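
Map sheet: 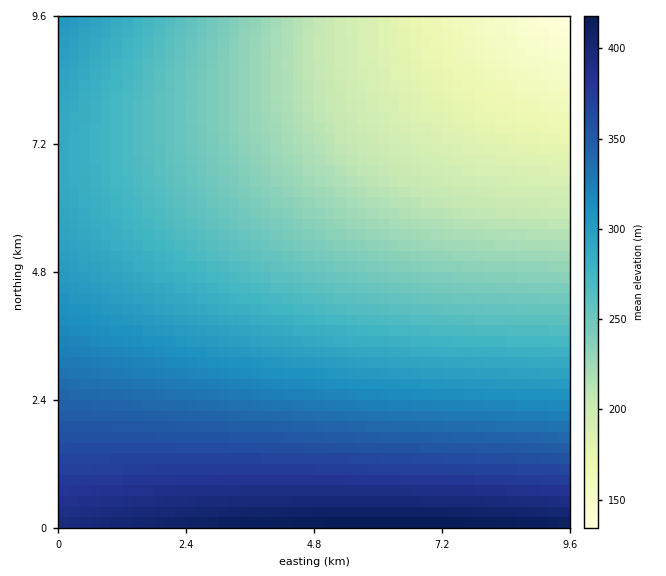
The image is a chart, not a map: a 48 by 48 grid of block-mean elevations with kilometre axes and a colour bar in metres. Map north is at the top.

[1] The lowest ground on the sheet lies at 130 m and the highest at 420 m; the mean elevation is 280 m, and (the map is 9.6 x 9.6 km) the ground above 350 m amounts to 16.7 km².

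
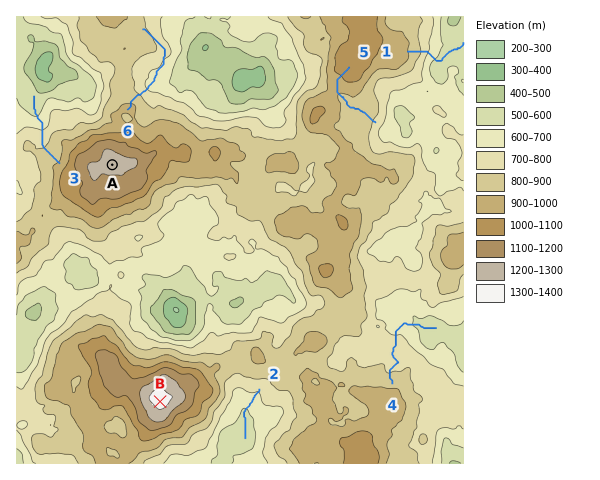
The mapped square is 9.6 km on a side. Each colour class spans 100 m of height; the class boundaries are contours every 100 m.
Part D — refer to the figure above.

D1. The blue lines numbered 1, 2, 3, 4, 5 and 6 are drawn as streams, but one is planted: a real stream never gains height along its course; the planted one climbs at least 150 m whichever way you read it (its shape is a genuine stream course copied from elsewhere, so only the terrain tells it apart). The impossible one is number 6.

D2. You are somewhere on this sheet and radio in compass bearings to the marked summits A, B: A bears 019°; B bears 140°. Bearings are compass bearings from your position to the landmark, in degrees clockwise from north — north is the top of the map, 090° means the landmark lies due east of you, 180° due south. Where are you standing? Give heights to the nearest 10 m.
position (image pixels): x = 68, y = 292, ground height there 620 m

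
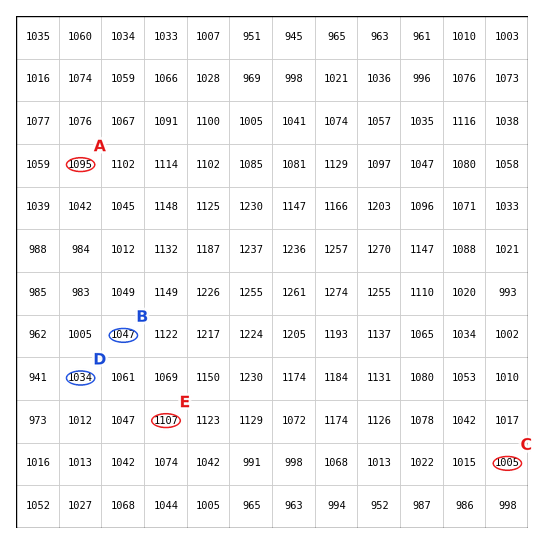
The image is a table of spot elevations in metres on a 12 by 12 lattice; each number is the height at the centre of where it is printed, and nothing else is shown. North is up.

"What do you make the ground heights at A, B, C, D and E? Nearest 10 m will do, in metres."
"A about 1100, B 1050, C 1000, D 1030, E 1110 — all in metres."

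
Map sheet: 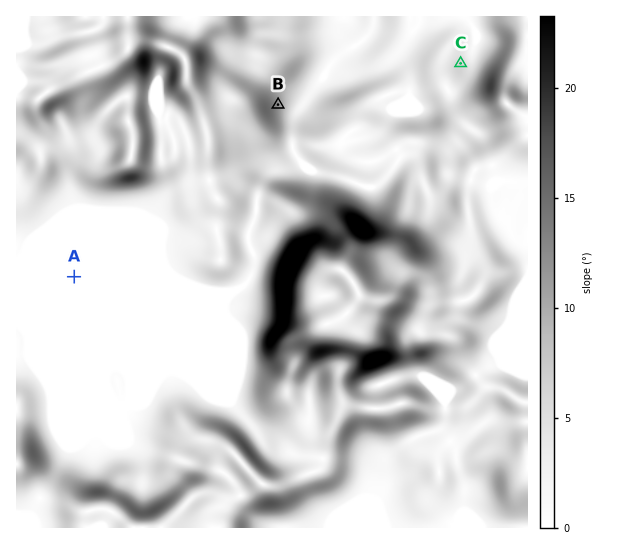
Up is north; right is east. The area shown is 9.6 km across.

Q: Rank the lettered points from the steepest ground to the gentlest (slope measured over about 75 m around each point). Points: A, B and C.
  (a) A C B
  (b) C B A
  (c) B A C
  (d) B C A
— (d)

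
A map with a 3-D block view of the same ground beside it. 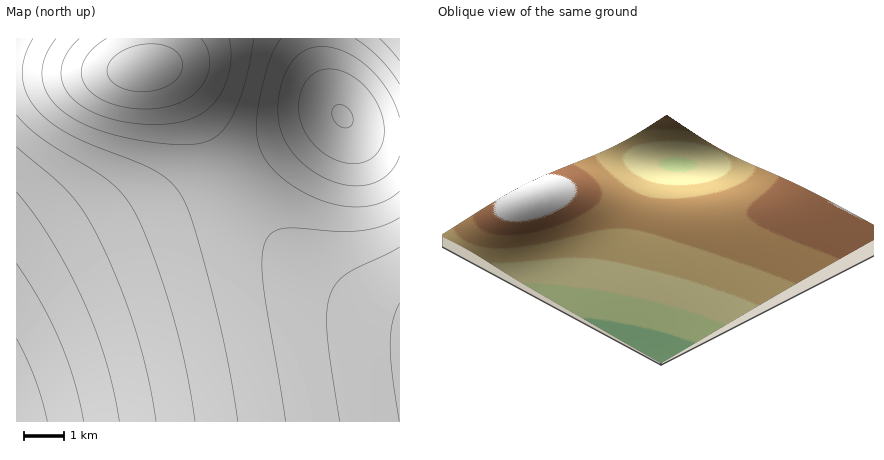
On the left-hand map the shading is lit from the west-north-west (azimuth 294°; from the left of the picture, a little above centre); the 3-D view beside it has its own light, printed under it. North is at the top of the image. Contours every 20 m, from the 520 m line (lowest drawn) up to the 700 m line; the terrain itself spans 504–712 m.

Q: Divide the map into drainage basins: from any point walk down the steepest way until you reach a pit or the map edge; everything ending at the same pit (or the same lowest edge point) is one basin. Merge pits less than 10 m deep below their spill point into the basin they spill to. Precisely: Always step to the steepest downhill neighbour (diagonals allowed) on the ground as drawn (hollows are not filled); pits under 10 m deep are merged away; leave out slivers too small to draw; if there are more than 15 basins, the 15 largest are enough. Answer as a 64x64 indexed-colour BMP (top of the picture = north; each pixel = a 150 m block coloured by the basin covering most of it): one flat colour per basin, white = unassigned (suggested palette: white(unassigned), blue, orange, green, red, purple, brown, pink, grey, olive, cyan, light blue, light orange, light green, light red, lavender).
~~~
<image width="64" height="64" href="data:image/bmp;base64,Qk12CAAAAAAAAHYAAAAoAAAAQAAAAEAAAAABAAQAAAAAAAAIAAATCwAAEwsAABAAAAAAAAAA////ALR3HwAOf/8ALKAsACgn1gC9Z5QAS1aMAMJ34wB/f38AIr28AM++FwDox64AeLv/AIrfmACWmP8A1bDFABERERERERERERERERERERERERERERERERERERERERERERERERERERERERERERERERERERERERERERERERERERERERERERERERERERERERERERERERERERERERERERERERERERERERERERERERERERERERERERERERERERERERERERERERERERERERERERERERERERERERERERERERERERERERERERERERERERERERERERERERERERERERERERERERERERERERERERERERERERERERERERERERERERERERERERERERERERERERERERERERERERERERERERERERERERERERERERERERERERERERERERERERERERERERERERERERERERERERERERERERERERERERERERERERERERERERERERERERERERERERERERERERERERERERERERERERERERERERERERERERERERERERERERERERERERERERERERERERERERERERERERERERERERERERERERERERERERERERERERERERERERERERERERERERERERERERERERERERERERERERERERERERERERERERERERERERERERERERERERERERERERERERERERERERERERERERERERERERERERERERERERERERERERERERERERERERERERERERERERERERERERERERERERERERERERERERERERERERERERERERERERERERERERERERERERERERERERERERERERERERERERERERIiERERERERERERERERERERERERERERERERERERERESIiIREREREREREREREREREREREREREREREREREREREiIiIhERERERERERERERERERERERERERERERERERERIiIiIiERERERERERERERERERERERERERERERERERESIiIiIiIRERERERERERERERERERERERERERERERERESIiIiIiIhEREREREREREREREREREREREREREREREREiIiIiIiIiEREREREREREREREREREREREREREREREREiIiIiIiIiIREREREREREREREREREREREREREREREREiIiIiIiIiIhERERERERERERERERERERERERERERERIiIiIiIiIiIiERERERERERERERERERERERERERERERIiIiIiIiIiIiIRERERERERERERERERERERERERERERIiIiIiIiIiIiIhERERERERERERERERERERERERERERIiIiIiIiIiIiIiERERERERERERERERERERERERERERIiIiIiIiIiIiIiIRERERERERERERERERERERERERERIiIiIiIiIiIiIiIhEREREREREREREREREREREREREREiIiIiIiIiIiIiIiEREREREREREREREREREREREREREiIiIiIiIiIiIiIiIREREREREREREREREREREREREREiIiIiIiIiIiIiIiIhEREREREREREREREREREREREREiIiIiIiIiIiIiIiIiERERERERERERERERERERERERESIiIiIiIiIiIiIiIiIRERERERERERERERERERERERESIiIiIiIiIiIiIiIiIhERERERERERERERERERERERESIiIiIiIiIiIiIiIiIiERERERERERERERERERERERERIiIiIiIiIiIiIiIiIiIRERERERERERERERERERERERIiIiIiIiIiIiIiIiIiIhEREREREREREREREREREREREiIiIiIiIiIiIiIiIiIiEREREREREREREREREREREREiIiIiIiIiIiIiIiIiIiIRERERERERERERERERERERESIiIiIiIiIiIiIiIiIiIhERERERERERERERERERERESIiIiIiIiIiIiIiIiIiIiERERERERERERERERERERERIiIiIiIiIiIiIiIiIiIiIRERERERERERERERERERERIiIiIiIiIiIiIiIiIiIiIhEREREREREREREREREREREiIiIiIiIiIiIiIiIiIiIiEREREREREREREREREREREiIiIiIiIiIiIiIiIiIiIiIRERERERERERERERERERESIiIiIiIiIiIiIiIiIiIiIhERERERERERERERERERESIiIiIiIiIiIiIiIiIiIiIiERERERERERERERERERERIiIiIiIiIiIiIiIiIiIiIiIRERERERERERERERERERIiIiIiIiIiIiIiIiIiIiIiIhERERERERERERERERERIiIiIiIiIiIiIiIiIiIiIiIiEREREREREREREREREREiIiIiIiIiIiIiIiIiIiIiIiIREREREREREREREREREiIiIiIiIiIiIiIiIiIiIiIiIhEREREREREREREREREiIiIiIiIiIiIiIiIiIiIiIiIiEREREREREREREREREiIiIiIiIiIiIiIiIiIiIiIiIiIRERERERERERERESIiIiIiIiIiIiIiIiIiIiIiIiIiIhEREREREREREREREiIiIiIiIiIiIiIiIiIiIiIiIiIiERERERERERERERESIiIiIiIiIiIiIiIiIiIiIiIiIiIRERERERERERERERIiIiIiIiIiIiIiIiIiIiIiIiIiIhEREREREREREREREiIiIiIiIiIiIiIiIiIiIiIiIiIi"/>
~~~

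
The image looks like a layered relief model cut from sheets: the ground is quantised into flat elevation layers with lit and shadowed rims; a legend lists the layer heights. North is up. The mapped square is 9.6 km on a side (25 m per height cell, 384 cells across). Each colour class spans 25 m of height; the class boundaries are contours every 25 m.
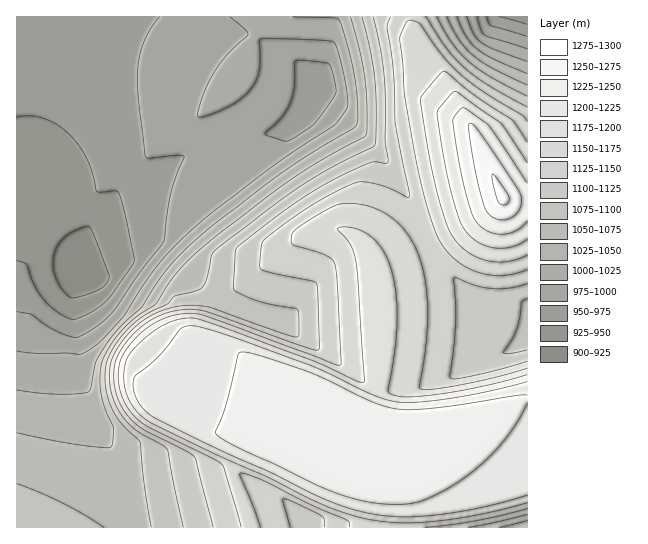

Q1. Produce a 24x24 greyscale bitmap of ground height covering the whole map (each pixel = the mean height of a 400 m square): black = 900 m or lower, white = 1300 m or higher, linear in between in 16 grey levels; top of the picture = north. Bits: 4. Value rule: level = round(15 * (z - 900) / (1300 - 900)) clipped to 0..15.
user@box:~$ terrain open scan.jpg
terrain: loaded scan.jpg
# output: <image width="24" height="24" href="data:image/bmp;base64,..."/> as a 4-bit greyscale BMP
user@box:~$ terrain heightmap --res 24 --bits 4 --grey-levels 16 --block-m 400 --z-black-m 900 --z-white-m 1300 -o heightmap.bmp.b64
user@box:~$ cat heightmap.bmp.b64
<image width="24" height="24" href="data:image/bmp;base64,Qk2WAQAAAAAAAHYAAAAoAAAAGAAAABgAAAABAAQAAAAAACABAAATCwAAEwsAABAAAAAAAAAAAAAAABEREQAiIiIAMzMzAERERABVVVUAZmZmAHd3dwCIiIgAmZmZAKqqqgC7u7sAzMzMAN3d3QDu7u4A////AHd3ZneJmZiau7uqmHdmZneJmZq8zMzMy2ZmZniJqszMzMzMzGZmZnibzMzM3czMzGVVZ5vMzM3d3d3czFVVeszMzM3d3MzMzFVVi8zMzN3cuqqqvERFi7zMzMy6qqmIiUQ0arvMy6mauqmIiDMjR5u6mHiau6mYiDIRJGeHd4iau6mYiCERE0ZniIiauqmZmSEREjVniJmauqmaqiEREjNWeJqqqpmrzBERIjNFZ4mqqZm83REiIjMzRWiJmZq97RIiIjMzNFZ4iJrN7SIiIzMzMzRWeJvN3CIiIzMzMzNFaJvNyyIiIzNEMzI0aKvMuSIiMzNERDMkaKu6lyIiMzNERDM0aKqodiIiMzM0RDM1aKqGVCIiMzMzRERFeJhkMg=="/>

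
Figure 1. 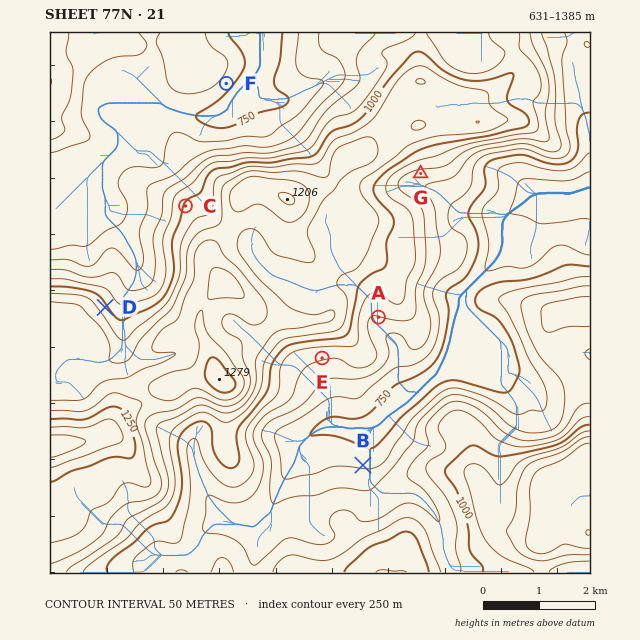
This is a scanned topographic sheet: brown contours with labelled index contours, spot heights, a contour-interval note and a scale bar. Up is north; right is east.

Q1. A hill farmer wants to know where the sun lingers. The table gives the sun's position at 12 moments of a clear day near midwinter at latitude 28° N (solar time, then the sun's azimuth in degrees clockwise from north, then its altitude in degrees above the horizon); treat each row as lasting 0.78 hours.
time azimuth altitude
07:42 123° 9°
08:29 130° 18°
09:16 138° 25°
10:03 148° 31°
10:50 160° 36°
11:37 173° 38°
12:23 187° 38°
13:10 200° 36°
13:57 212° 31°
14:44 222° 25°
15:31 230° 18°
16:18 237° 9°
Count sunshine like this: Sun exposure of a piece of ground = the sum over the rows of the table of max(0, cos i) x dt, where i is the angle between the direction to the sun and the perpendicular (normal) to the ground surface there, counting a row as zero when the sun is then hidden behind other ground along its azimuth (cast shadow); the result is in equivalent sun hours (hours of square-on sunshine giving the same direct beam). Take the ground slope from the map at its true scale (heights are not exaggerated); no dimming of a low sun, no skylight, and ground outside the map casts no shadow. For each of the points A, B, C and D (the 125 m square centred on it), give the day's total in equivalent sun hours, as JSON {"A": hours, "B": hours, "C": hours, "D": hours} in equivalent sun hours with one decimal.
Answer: {"A": 4.8, "B": 2.9, "C": 3.5, "D": 2.9}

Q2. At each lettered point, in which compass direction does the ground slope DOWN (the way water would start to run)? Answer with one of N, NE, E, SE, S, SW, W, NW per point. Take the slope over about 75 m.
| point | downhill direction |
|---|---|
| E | S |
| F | SE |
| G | S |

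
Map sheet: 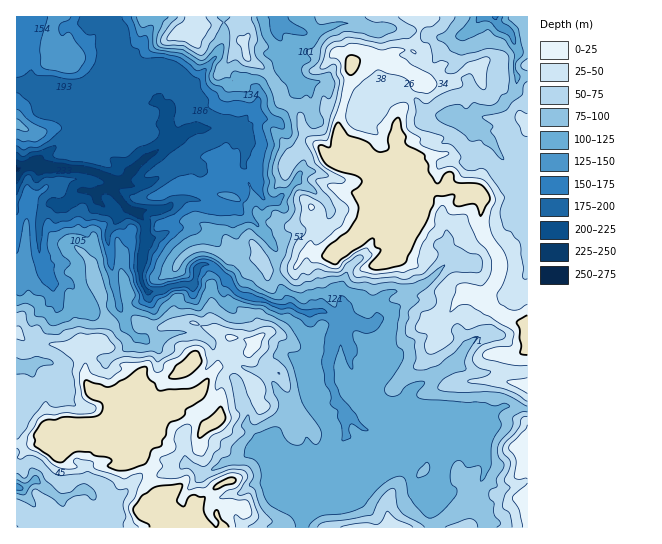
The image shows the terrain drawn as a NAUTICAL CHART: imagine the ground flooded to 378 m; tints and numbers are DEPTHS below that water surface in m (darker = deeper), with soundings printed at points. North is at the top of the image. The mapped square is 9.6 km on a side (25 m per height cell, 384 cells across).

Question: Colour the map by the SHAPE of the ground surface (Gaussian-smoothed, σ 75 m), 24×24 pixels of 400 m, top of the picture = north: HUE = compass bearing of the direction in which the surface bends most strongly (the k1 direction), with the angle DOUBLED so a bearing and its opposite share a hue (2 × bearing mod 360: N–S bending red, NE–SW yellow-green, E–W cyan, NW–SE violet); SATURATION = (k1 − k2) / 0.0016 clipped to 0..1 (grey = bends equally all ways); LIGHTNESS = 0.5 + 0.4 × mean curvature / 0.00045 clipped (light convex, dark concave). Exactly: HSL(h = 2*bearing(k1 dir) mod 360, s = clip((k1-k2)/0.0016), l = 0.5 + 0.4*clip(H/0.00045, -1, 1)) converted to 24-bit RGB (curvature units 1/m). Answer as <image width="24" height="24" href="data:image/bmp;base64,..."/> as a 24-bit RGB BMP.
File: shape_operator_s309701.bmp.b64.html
<image width="24" height="24" href="data:image/bmp;base64,Qk32BgAAAAAAADYAAAAoAAAAGAAAABgAAAABABgAAAAAAMAGAAATCwAAEwsAAAAAAAAAAAAAp2+bhal4anCjjnSSREFp0FyRZNeQf7/Jt2uDtHSpw1N6P8LHjm2lQ2KGatGcUG7KuU/Ettaei1i2W0qBcYilsFmAdUBwm6tkvSUwvkA0bIhGcFFTclJDMqdRyJGKNzXNh2nU2TE0SOAWazBkd2Zrd21/hYVwa3RjRG5n4Mi1X01oaXNzcHloZEyVYHSpt8SPJ6ZJjlEwlbtNZDd6w6JsK4spRJcshpkzOi8IA/dO+tHzVjuEeG16gnNwbYV3gICHboJ6hpFRk2J8dH+OfZCWZn+ROzhqy6F2ty2+reSkWrt5P5aqXIKt4da1Q3J7O1CF2beaQohZMUcZc0xVgmRre4RlZJZqcYiMg3eEdXuDlJWJeXmNdY9+e2Z8XDOm1OC3JjeQ2t7x5Njzf2zUZIWnvMDawIWfJCg9335wzYhpQnSUXm8/X5iHh4+3iZKmWGOChm1gZnlehYx1gXZye3Nvb390LlxSxrVyNWZXYJcqWEcWMQwCzN5zU39tyoK/wI7QKHpO69qyPRlq6ejNP3GUdqd6gWxtbENkhqOPkHRygHxhd25WcG5PbG9SQXBCaoERcoSYpJx1Lh5I0vnwjXbZqWJ1TYt7t50y6Im+Pbs+Ph9lx+OixpU6S0x6ZUqMhbefdmGKr5CnUH2Ek2rAv6nYmYLLf1zOr9HidnUsiHxNOXR4osdbL2FUucTgTTTX6b/qX+CXyFuZWok4Uooim9aKe0x+NEWBtLJzin92Ynl4wHqpZKNHJ1sxvUFcjJdDf4BCo7TGhqPRpKrWtYzVcdWsLDoZMSERR5c734BukC5shY/O4LnDPHt3dJSoPFyHqVlygqGcimOOZXJK0bOoUYeeJJNeqW/U12WphMeXQ2x1g5xXgWw9u2hMjUDQfYTgc2fYYYPdntvLc0WNyuGnspXbVEaRym2UVXI7eX1DSUlsuprAypygm0uFp1NyKJBXi+HGt29zU0N4o2xViGtXKp9vXvBSEA435em5eBp1s8RjQawaNhYALB8Hcl8fZ4U0Slh+npFqSoJ8XKl/jllbvX6ag52vbrKKS3VMnq1aRyZSonxUuMynHxquqx3/7QA/V4AAAEk8xiYTmBotut/bmTLDob+KdGE4Jz+KtXs+NUUfQ30kF29Eo8O8fmGjz5CGS2ttnsFzRCBWjKBj0Oa9HhGCABiJSWOz89jfNABeAvC/kcfLp9K7Oyqe57HW6Mz1AM2AAEno+dLqVsW0WH+3Q1chPjAnyd2jUU6CxrJcNF+3zNnh7NjGFRmQ5muyBjArfptO0obKhZ3AfIbAtS19Mm1bvL9zPoaH+9DzAFnkmeA+4J96O11YUVKReoq3c8WDdlmF15hwJX5oiItUmrVMkSJ5kRELCcthfVfJl8Sqj3pSZEM0i0zMfWnDzaKBN4N8NEQx9cHHPpCP89bMJUlmbTdJp8xrQWtRXGZ16bOwqECeLnQvZVUgsDB0m27m167yFsBgkKYuWbWIUaGemyI2EVEKye+liRRib7e/Qp6D1K6Mz9KfaiW8daPI1OvuY17HYV+OS7ALqzsWwAsGvxgScKUvHGE1aqhGqLBijFVoiHZhYalmNRpV9+fUCCsqoUUOZ14VIs1kj+fjs9ikLSB5jdilpoFMgkRpfGBukpEtGIhAlqPVmKzNlYCyUo6tIWsvo3ygiH6fkaafZFiJNUZl5da/aBW50ej61ub1ourlex5CesJim0ivurJIV115eVFkkXVu2ujxsKrnVpmoc4GRkHSDkn+VmIOyMnM0YnNJgHlObUhRTnOSQJQtbeJveh5+t9x0YSs8v9h8QYlMjlNyh1VaemNvb2d8pXB5s4xcZlJIfWFof318gIB9eoV5mWh7ZnaYimqboHRtZnlWRC1tTcFxWMhZL3SC2ahyVGxxgrx7u09+YmQ4Z2RQd35WOI9mkLDEknpMaFFDcG9AYX1efoB/hX1+hHGHcoCFZjVgxqpni7qlJk1jnNqcUSw6HENI6MWXUW5cWl82lTI7sM3ZaICvZWuljLGYIn55a0+wyYXHudPbWaenY3J4g2NjZl08MRsYNoET3/Sbpj1mmOvVWUV3bjnGrhfj2+7EYWakd366e9evoU1YaVypw6vWvrOSJByMbV6PncCOiaubpW6lWFJ3j1KH91/kbIHZ2PPcBiIt8vPYQYyRaU+QTHqWlMLZx9jkl5DQoX7EvoOnXJpyRm1TcYJbzsulSw9daXWCvJxqa5ZOfUmHaVaPzWq/HcK345Gp0bGoM0CgxtqYhEiLWTh3g0hiRq0obnwldywYd3sfxZFLt4xvWKSEL4RZhhA40cBW"/>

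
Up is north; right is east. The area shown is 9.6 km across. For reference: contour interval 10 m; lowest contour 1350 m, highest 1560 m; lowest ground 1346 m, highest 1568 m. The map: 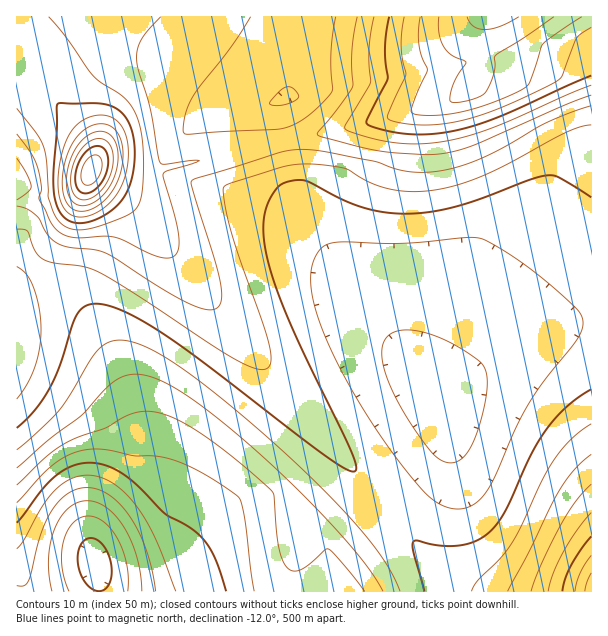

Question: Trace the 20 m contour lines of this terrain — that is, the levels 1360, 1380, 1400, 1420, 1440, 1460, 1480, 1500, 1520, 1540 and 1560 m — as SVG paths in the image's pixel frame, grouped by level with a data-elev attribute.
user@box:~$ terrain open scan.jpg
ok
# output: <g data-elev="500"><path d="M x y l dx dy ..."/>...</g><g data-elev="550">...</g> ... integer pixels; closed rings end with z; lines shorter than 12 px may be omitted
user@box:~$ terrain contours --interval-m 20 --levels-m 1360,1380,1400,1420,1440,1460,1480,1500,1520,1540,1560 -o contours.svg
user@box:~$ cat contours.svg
<g data-elev="1360"><path d="M69 591l-5-12-2-13 0-12 1-12 5-12 6-8 7-5 8-1 8 2 8 5 8 8 6 10 8 25 1 25"/></g><g data-elev="1380"><path d="M17 586l7 0 5-6 12-47 6-14 7-12 8-9 9-6 9-4 9 0 12 2 10 6 11 10 10 13 8 15 7 18 5 20 4 19"/></g><g data-elev="1400"><path d="M17 523l28-37 17-15 10-5 11-3 10 0 12 2 11 5 12 7 37 37 24 13 12 10 8 10 6 11 11 33"/></g><g data-elev="1420"><path d="M17 485l31-30 23-15 35-12 17-11 11-4 15-2 15 3 21 9 24 16 31 24 32 28 2 6 5 52 4 12 5 8 6 2 8-2 9-6 15-14 3 0 16 18 19 24"/></g><g data-elev="1440"><path d="M455 509l-12-3-11-7-9-8-16-20-39-55-33-57-17-41-5-18-2-15 0-13 3-12 5-9 7-6 15-3 58 1 66-5 17 1 24 13 28 20 33 28 14 15 2 9-3 11-8 12-29 35-15 22-12 23-19 46-9 17-8 9-7 6-9 3z"/><path d="M17 450l22-19 21-21 31-51 10-12 7-5 9-2 11 1 10 3 27 13 36 25 49 40 50 45 39 39 29 33 19 27 13 25"/></g><g data-elev="1460"><path d="M591 424l-18 13-17 19-13 23-21 46-10 18-12 16-23 22-6 10"/><path d="M17 399l10-15 8-16 4-18 2-20-2-22-6-21-6-12-10-8"/><path d="M17 229l7 0 4 2 7 20 9 9 10 3 30 4 15 5 38 23 93 61 21 11 13 2 4-1 3-5-1-16-7-23-32-93-7-30-1-12 1-3 58-19 27-3 35 4 27 15 21 6 21 3 24-2 22-6 23-8 25-12 59-31 15-6 10-2"/><path d="M273 105l-4-1 1-2 9-11 6-4 8 1 5 7 0 3-6 4-10 3z"/></g><g data-elev="1480"><path d="M591 484l-15 17-15 23-20 40-10 27"/><path d="M17 134l18 27 6 25-2 14 12 23 8 9 7 4 9 2 29-2 10 1 44 20 9 1 7-2 5-8 0-14-16-60 4-3 32-10-10 0-25 3-3-1-2-4-8-48-12-40-2-14 1-9 3-9 20-22"/><path d="M357 17l-5 34 1 35-15 22-20 24 0 3 3 2 41 10 22 5 41 3 19-2 32-9 85-37 30-12"/></g><g data-elev="1500"><path d="M591 536l-10 13-10 17-6 13-3 12"/><path d="M73 222l7 1 9-1 19-9 14-13 9-18 4-27-3-24-4-9-5-8-6-5-9-4-12-2-36 0-3 2 0 26-4 45 1 19 3 11 4 7 5 6z"/><path d="M389 17l-4 31 3 30-22 44 2 3 9 3 21 5 21 1 21-1 22-4 41-14 88-39"/></g><g data-elev="1520"><path d="M591 573l-4 9-2 9"/><path d="M75 210l12 1 12-6 11-11 9-15 4-18-1-17-5-12-9-7-10-1-12 5-11 10-7 14-5 18 0 18 4 14z"/><path d="M420 17l-2 15 1 13 8 26-11 24-5 16 4 3 14 2 21-2 23-5 27-9 23-11 7-6 13-39 39-27"/></g><g data-elev="1540"><path d="M82 200l8-1 8-5 7-9 6-11 2-10 0-12-3-8-6-5-8 0-9 4-7 8-6 12-3 13 0 12 4 8z"/><path d="M467 17l6 9 6 3 6 1 15-4 19-9"/></g><g data-elev="1560"><path d="M85 185l4 0 4-2 7-9 2-12-1-4-3-3-8 2-7 10-2 12z"/></g>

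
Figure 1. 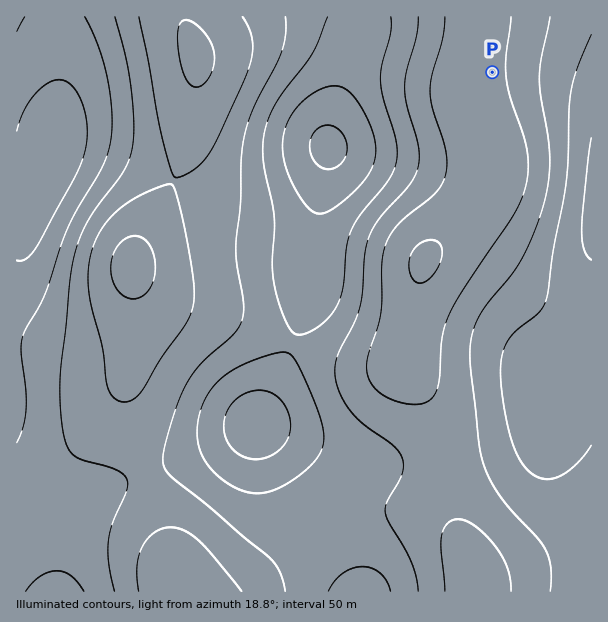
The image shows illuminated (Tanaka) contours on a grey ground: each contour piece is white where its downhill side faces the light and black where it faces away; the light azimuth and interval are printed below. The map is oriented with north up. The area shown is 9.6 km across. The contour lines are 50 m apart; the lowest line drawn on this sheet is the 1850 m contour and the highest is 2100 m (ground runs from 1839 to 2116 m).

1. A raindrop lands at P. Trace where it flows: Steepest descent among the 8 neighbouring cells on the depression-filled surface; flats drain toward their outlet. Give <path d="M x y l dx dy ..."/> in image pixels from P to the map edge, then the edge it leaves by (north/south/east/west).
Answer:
<path d="M492 72l92 0 7 8"/>
exit: east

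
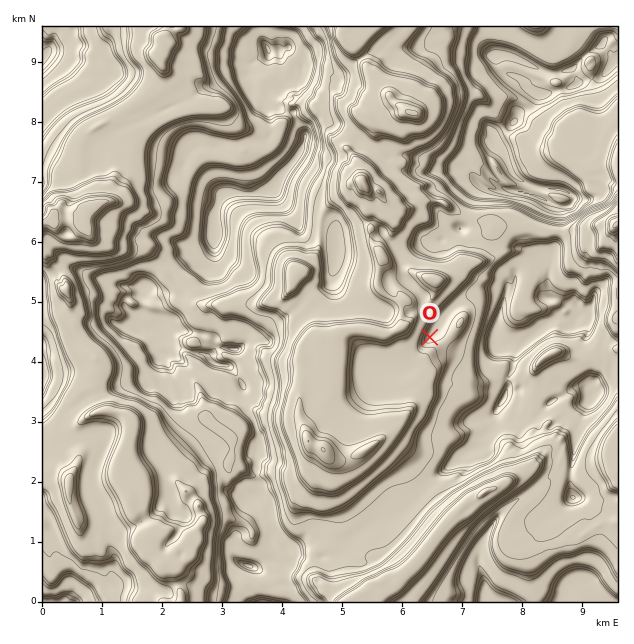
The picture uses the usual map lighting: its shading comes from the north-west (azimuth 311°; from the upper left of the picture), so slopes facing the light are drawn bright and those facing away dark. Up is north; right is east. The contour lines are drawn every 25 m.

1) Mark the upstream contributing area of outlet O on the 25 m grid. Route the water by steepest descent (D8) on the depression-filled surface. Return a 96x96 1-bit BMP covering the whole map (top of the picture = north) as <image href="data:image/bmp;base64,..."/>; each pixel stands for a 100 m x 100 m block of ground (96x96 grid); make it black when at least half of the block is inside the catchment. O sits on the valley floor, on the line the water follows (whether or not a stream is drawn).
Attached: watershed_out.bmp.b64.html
<image width="96" height="96" href="data:image/bmp;base64,Qk2+BAAAAAAAAD4AAAAoAAAAYAAAAGAAAAABAAEAAAAAAIAEAAATCwAAEwsAAAIAAAAAAAAA////AAAAAAAAAAAAAAAAAAAAAAAAAAAAAAAAAAAAAAAAAAAAAAAAAAAAAAAAAAAAAAAAAAAAAAAAAAAAAAAAAAAAAAAAAAAAAAAAAAAAAAAAAAAAAAAAAAAAAAAAAAAAAAAAAAAAAAAAAAAAAAAAAAAAAAAAAAAAAAAAAAAAAAAAAAAAAAAAAAAAAAAAAAAAAAAAAAAAAAAAAAAAAAAAAAAAAAAAAAAAAAAAAAAAAAAAAAAAAAAAAAAAAAAAAAAAAAAAAAAAAAAAAAAAAAAAAAAAAAAAAAAAAAAAAAAAAAAAAAAAAAAAAAAAAAAAAAAAAAAAAAAAAAAAAAAAAAAAAAAAAAAAAAAAAAAAAAAAAAAAAAAAAAAAAAAAAAAAAAAAAAAAAAAAAAAAAAAAAAHwAAAAAAAAAAAAAAH8AAAAAAAAAAAAAAf/AAAAAAAAAAAAAA//gAAAAAAAAAAAAA//wAAAAAAAAAAAAA//4AAAAAAAAAAAAAf/8AAAAAAAAAAAAAP/+AAAAAAAAAAAAAP//AAAAAAAAAAAAAH//AAAAAAAAAAAAAH//AAAAAAAAAAAAAH//AAAAAAAAAAAAAH//AAAAAAAAAAAAAH//gAAAAAAAAAAAAH//gAAAAAAAAAAAAH//gAAAAAAAAAAAAD//gAAAAAAAAAAAAD//wAAAAAAAAAAAAD//4AAAAAAAAAAAAD//IAAAAAAAAAAAAB/+AAAAAAAAAAAAAAcAAAAAAAAAAAAAAAAAAAAAAAAAAAAAAAAAAAAAAAAAAAAAAAAAAAAAAAAAAAAAAAAAAAAAAAAAAAAAAAAAAAAAAAAAAAAAAAAAAAAAAAAAAAAAAAAAAAAAAAAAAAAAAAAAAAAAAAAAAAAAAAAAAAAAAAAAAAAAAAAAAAAAAAAAAAAAAAAAAAAAAAAAAAAAAAAAAAAAAAAAAAAAAAAAAAAAAAAAAAAAAAAAAAAAAAAAAAAAAAAAAAAAAAAAAAAAAAAAAAAAAAAAAAAAAAAAAAAAAAAAAAAAAAAAAAAAAAAAAAAAAAAAAAAAAAAAAAAAAAAAAAAAAAAAAAAAAAAAAAAAAAAAAAAAAAAAAAAAAAAAAAAAAAAAAAAAAAAAAAAAAAAAAAAAAAAAAAAAAAAAAAAAAAAAAAAAAAAAAAAAAAAAAAAAAAAAAAAAAAAAAAAAAAAAAAAAAAAAAAAAAAAAAAAAAAAAAAAAAAAAAAAAAAAAAAAAAAAAAAAAAAAAAAAAAAAAAAAAAAAAAAAAAAAAAAAAAAAAAAAAAAAAAAAAAAAAAAAAAAAAAAAAAAAAAAAAAAAAAAAAAAAAAAAAAAAAAAAAAAAAAAAAAAAAAAAAAAAAAAAAAAAAAAAAAAAAAAAAAAAAAAAAAAAAAAAAAAAAAAAAAAAAAAAAAAAAAAAAAAAAAAAAAAAAAAAAAAAAAAAAAAAAAAAAAAAAAAAAAAAAAAAAAAAAAAAAAAAAAAAAAAAAAAAAAAAAAAAAAAAAAAAAAAAAAAAAAAAAAAAAAAAAAAAAAAAAAAAAAAAAAAAAAA="/>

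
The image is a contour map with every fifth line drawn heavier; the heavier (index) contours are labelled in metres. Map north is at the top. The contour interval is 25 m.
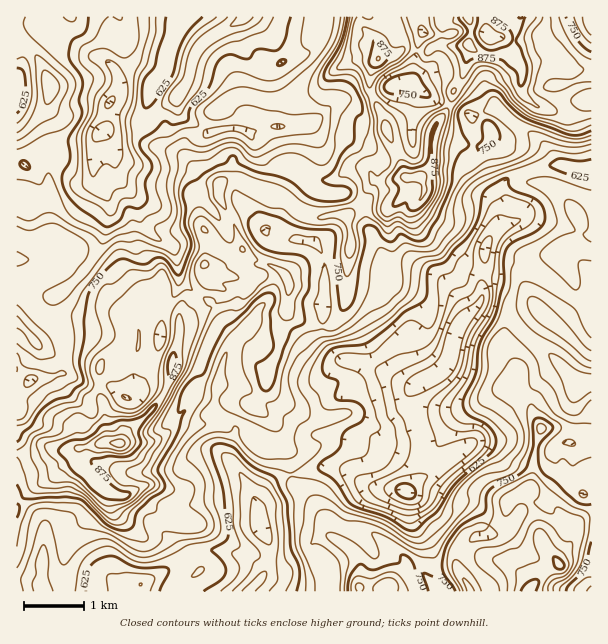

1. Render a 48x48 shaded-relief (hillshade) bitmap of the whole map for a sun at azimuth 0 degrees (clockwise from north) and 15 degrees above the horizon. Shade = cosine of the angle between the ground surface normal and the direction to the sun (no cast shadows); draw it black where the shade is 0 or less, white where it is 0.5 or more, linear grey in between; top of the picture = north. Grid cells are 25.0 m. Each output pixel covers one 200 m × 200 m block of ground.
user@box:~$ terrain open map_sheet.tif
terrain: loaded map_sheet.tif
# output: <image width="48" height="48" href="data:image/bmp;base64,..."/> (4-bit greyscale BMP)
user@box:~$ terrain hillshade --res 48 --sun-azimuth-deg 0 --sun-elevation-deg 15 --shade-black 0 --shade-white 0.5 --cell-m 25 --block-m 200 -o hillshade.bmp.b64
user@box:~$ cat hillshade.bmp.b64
<image width="48" height="48" href="data:image/bmp;base64,Qk32BAAAAAAAAHYAAAAoAAAAMAAAADAAAAABAAQAAAAAAIAEAAATCwAAEwsAABAAAAAAAAAAAAAAABEREQAiIiIAMzMzAERERABVVVUAZmZmAHd3dwCIiIgAmZmZAKqqqgC7u7sAzMzMAN3d3QDu7u4A////AHd3d3h2V5h2VUSJmHiJzNyoiDmVaKgwFWd3d3dkJXiHdmV4h2h5vNyZmFqFaKlBJVd3ZlVBAUeJmYd4ZWdnq7qruYqHial3VWZ3ZUMRIzRWd4mYdXZXqYvey6mru5ebdnZndUEDZlMiRpqYd4Z5qb7+vMmaqpmqhmZndjAEd2ZmeJmHeImrvf/9zNyoeKu5mGRFVAASVniamIh3eJq9///u7Ly4d5uqy2IBEAIxE2eJmIdmaJvN7u3czKmpl3iry2QQACeYVGiIiYZEaKu7qYiIrNur25mrqGdTE4qqmJqpmXQjaKupdURGm+/d7su5iHZlRoZEZ2iamFIjVnh2ZVVWec/+zMqpmZdniFIBREV4dSNVZ3ZmZ3d3dovdu6iKmaq7u6d2Z2REMkZ2eId3d3iIhlV4iZZXiMzLu93sdoZVRFZWd3dmZ4mYdkMkVnh4mru7u7z/s1hmdkRXdneHeJmYd2QjVnvLu5rN25vd2SZ2dmdmeJmqqZmZmYdVVou7u5vN25qIm0N2eIlmiZmZmZiJq7qXZ5qpmniaqodVaHFGeIdmeImZmYdnm8upiIqpd2aIh4d2aIQ2V3eXZmiZmHZUaLqYmZmYU4mXeLmHebhWV4iYZVVmZWZURpmIial1RZqHibqIiLllZYmYZUIBJFZ2VYqpmqdUaZZniIiIh4h1ZGmXZVMRIzVmVXrMqXVWmmV4iHeHh3mGVUaHZXdjMzNFZVjMqGV5mFeZmXiYh4uoVDN4Z4iGVUM1dlWrqHiamHiImpmpmHynVFI3dnd3ZmRFh1RpqJqpiIh3irqqqZyVVmY0d3d3d3dmh1VXmaqXeIiHeburzMyWeIl3mYd2eIh2ZWZ4iZh3h4eHd6y8zey6mYi7y5h2Z3dkIlaJiYd3h2d3eJzczdmamorMu5iHZ1VBEjV4qqmYiJmIq73sy5Znmquph1VohzMRRDNHvMu5iLu7zMzcuZdpuKl2UzNHdBEBNWVFirqpiKq7u7u7upicl5ZERomadTIhFXdlZ3d3iImZu8qrqHeKZ4VVerzMlodVI2d2VEVomZmZmrmqh3iYeGeaq6h3dohnVFREVVaKu6qYeJmpmYmqu5vMqYh1Z5mZh2MiJXiru4iHaJmYd3ir3L3bmaqpmqrdl3UyEkaIdleIiJmWZom93N3Lu7qbunjMh2dkQ0VCElV3d5qGirzM3uu83LqZmVeZhniGeHQQAJZVVGh3m724eaiJqqmJmHmZpXmZqEAAALhWZUeJeLynVWZmZmeJl5ua6meLlAAUQ6lmd2eadpu7p2ZndlV4ds273DNXQAWIdoh2d2WIhle8ypmamHVWVby6iFJDEVqpqneamHZ4mESaqqu7upcyNDV2Z4NDJWd3m1e8uqlnqnWJmqqqu7pzNAAkV3QRNYdmili6mIZWmYZquqmYmazIV2MlVVQ0Z5iJq3qodVVmiZZYvLqph3rKeal5l5ibqZmavImHZWZ3iYdEesy5iHiqmqmpmJiYeHeKu5h3Znd4iIhDSM25iIeam5ioZkVkR1WKqg=="/>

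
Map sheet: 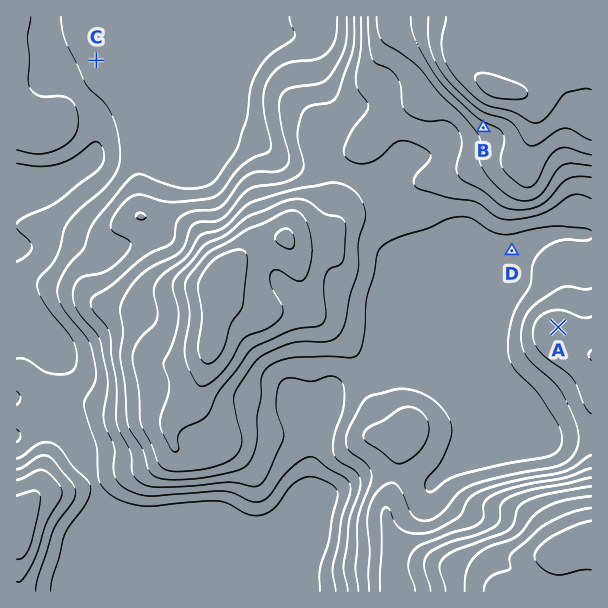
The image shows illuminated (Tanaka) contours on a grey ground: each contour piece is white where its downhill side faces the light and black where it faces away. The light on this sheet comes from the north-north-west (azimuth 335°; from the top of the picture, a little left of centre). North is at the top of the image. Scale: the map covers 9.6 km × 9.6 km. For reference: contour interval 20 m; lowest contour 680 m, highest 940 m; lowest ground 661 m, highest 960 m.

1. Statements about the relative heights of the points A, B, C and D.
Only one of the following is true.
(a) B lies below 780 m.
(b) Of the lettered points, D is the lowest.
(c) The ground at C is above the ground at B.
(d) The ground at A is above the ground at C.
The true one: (d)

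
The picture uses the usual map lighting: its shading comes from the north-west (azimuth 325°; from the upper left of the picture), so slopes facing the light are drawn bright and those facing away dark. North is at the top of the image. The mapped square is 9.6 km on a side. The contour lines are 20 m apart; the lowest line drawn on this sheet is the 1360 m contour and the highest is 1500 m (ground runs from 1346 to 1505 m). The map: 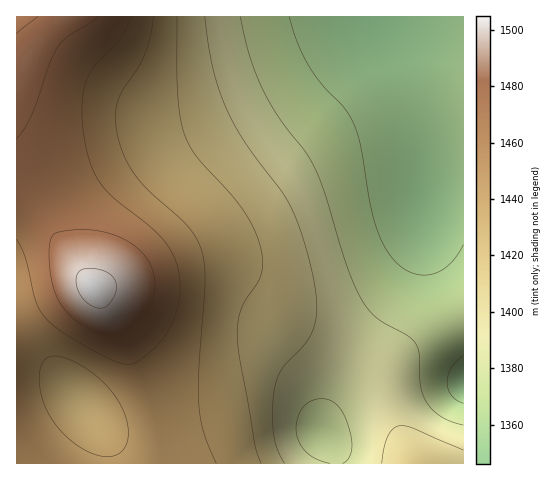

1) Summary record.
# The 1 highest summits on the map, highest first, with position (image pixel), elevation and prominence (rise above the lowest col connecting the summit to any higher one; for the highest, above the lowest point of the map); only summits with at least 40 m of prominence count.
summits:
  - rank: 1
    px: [94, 288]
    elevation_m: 1505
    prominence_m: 159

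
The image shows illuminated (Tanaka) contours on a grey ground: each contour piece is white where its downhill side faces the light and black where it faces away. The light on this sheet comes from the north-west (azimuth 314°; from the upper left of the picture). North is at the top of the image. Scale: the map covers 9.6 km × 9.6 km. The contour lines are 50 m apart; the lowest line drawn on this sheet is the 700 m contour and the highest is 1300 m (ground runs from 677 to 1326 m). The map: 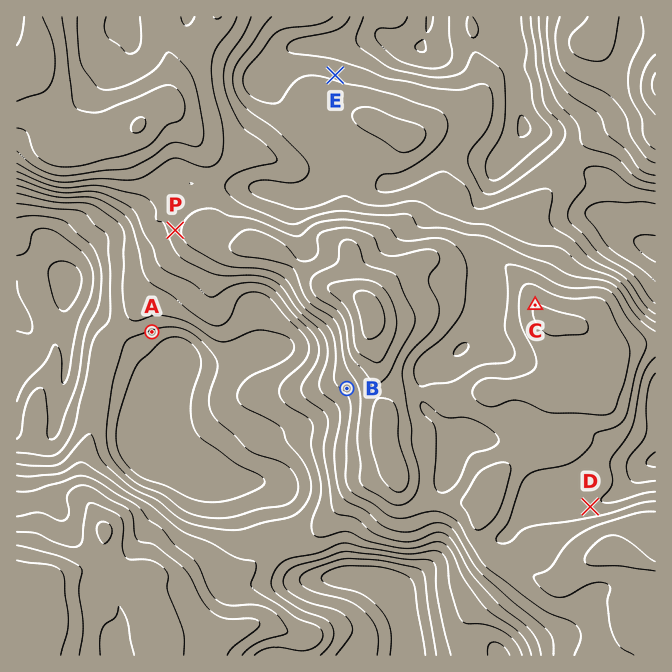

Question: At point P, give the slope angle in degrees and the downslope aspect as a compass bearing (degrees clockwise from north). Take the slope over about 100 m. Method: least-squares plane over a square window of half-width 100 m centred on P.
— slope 14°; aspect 270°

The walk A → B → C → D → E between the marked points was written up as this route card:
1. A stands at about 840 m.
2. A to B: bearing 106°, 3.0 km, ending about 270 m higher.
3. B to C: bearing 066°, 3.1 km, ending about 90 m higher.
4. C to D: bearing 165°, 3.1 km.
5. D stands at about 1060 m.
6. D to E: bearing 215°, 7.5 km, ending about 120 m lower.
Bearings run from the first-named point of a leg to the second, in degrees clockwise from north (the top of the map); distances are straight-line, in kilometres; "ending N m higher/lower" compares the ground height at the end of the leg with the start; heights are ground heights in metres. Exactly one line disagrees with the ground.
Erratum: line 6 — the bearing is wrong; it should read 329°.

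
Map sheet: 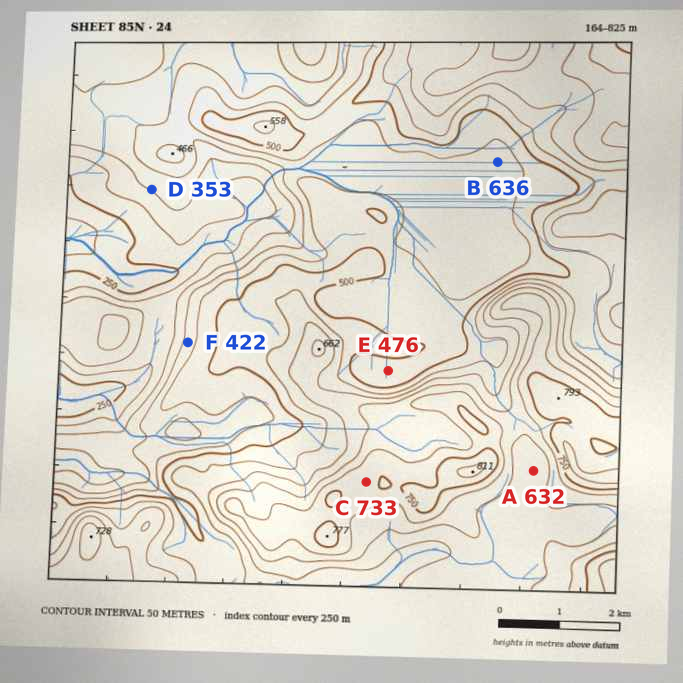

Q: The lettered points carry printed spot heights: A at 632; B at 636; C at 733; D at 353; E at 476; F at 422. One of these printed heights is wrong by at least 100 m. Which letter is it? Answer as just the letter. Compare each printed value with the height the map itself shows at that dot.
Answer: B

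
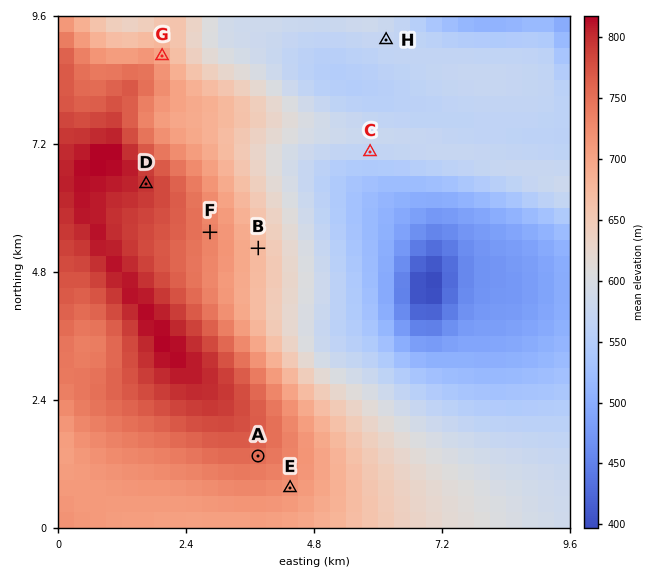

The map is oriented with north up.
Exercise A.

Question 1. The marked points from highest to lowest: A B C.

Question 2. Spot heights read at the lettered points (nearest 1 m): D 797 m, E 720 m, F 735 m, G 700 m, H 572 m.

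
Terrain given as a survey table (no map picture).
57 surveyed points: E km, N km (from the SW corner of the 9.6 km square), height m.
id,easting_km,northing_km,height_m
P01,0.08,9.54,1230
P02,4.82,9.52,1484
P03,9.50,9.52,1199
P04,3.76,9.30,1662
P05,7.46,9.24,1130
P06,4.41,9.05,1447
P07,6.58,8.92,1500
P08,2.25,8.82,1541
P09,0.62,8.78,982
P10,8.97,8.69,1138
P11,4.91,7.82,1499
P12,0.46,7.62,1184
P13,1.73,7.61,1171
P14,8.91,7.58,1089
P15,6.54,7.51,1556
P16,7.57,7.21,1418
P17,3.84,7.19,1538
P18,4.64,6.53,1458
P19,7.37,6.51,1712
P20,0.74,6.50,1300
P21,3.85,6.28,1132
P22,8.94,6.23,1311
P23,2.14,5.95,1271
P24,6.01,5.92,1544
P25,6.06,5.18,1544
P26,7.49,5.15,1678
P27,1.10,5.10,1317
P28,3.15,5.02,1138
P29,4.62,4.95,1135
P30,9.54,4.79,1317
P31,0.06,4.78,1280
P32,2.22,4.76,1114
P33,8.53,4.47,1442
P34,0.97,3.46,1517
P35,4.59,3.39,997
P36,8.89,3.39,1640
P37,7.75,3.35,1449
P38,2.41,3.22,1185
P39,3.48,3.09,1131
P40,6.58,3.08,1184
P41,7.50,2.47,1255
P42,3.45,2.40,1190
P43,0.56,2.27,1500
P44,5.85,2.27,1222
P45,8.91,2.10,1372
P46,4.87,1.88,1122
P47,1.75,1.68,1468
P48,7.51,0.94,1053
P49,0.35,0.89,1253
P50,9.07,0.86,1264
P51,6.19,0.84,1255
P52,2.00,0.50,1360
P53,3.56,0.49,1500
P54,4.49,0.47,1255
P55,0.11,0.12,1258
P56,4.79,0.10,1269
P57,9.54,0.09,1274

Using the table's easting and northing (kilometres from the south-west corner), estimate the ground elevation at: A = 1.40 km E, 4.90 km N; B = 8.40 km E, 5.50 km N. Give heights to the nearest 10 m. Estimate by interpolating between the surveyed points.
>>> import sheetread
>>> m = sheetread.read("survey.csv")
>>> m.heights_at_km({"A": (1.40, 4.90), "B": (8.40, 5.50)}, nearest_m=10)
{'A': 1390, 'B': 1510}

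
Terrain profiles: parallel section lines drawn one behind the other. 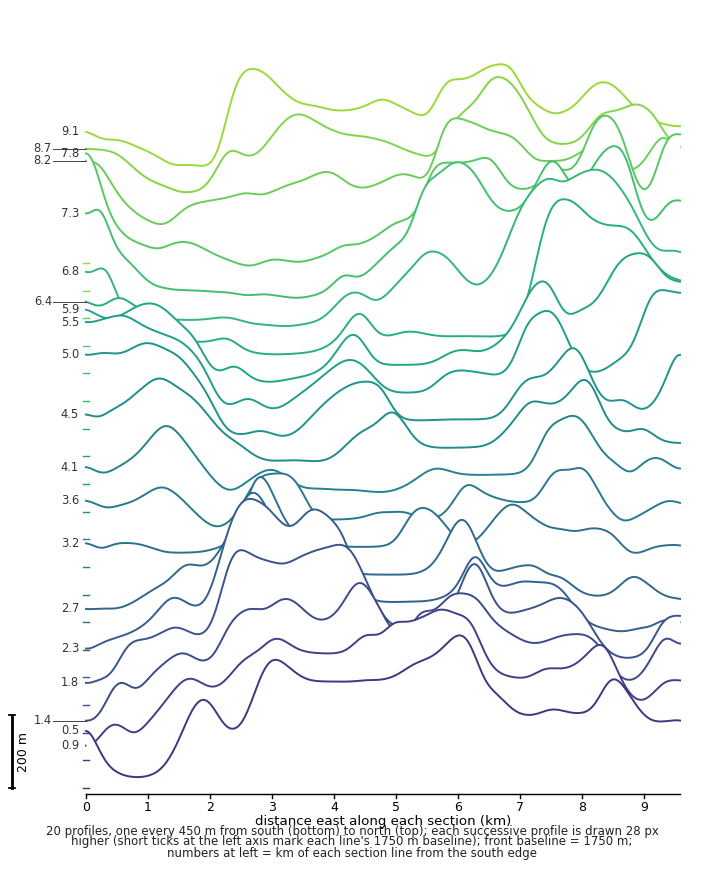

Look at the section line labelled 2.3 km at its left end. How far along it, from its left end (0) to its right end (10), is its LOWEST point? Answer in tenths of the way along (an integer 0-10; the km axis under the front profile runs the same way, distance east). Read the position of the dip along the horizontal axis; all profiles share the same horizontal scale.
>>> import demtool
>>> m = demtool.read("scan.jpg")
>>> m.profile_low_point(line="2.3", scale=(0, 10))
0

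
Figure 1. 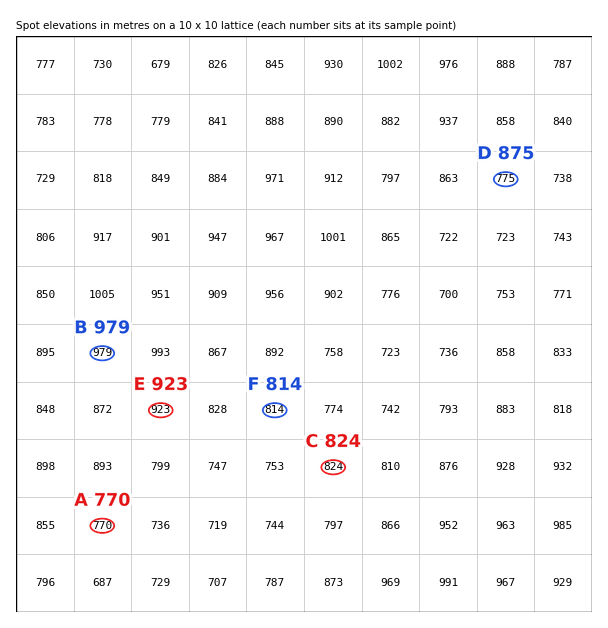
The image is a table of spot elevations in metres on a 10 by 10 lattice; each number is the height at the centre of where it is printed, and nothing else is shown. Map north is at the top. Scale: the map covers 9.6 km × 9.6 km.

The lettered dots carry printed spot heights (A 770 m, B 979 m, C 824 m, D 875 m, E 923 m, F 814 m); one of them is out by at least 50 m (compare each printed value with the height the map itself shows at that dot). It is D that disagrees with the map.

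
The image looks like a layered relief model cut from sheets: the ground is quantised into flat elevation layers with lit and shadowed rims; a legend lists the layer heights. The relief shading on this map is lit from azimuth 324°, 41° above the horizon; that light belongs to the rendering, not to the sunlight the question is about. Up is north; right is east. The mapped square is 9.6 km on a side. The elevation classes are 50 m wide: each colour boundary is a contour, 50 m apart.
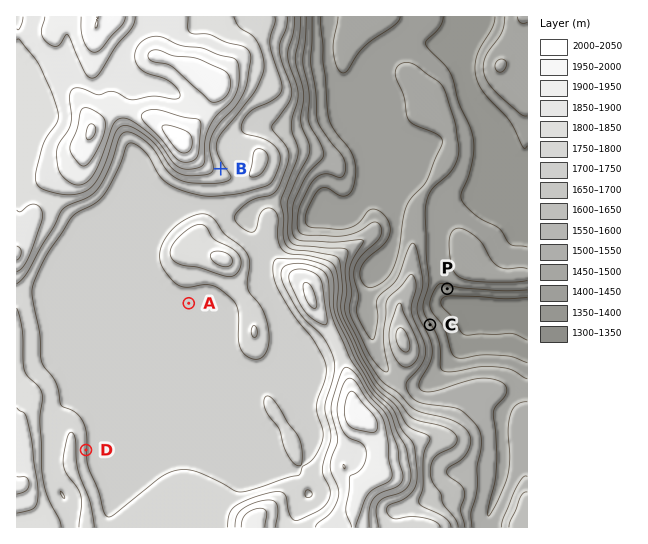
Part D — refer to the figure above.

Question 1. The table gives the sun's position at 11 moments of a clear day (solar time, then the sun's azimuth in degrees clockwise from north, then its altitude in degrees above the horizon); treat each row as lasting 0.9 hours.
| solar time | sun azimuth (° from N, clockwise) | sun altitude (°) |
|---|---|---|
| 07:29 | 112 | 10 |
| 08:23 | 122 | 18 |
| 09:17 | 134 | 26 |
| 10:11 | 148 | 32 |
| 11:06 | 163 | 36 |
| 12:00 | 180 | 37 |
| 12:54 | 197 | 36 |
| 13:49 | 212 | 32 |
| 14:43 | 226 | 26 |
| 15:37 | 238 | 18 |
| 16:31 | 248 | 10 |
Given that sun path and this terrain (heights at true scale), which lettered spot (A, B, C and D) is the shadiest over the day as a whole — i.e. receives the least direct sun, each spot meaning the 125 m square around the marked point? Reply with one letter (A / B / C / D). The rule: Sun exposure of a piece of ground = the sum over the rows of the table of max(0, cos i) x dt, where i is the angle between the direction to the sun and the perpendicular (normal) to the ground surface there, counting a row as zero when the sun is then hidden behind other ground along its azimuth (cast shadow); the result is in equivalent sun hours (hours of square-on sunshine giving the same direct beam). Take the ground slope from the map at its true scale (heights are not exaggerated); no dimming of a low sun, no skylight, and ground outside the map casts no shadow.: C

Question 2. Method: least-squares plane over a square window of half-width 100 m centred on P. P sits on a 14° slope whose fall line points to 186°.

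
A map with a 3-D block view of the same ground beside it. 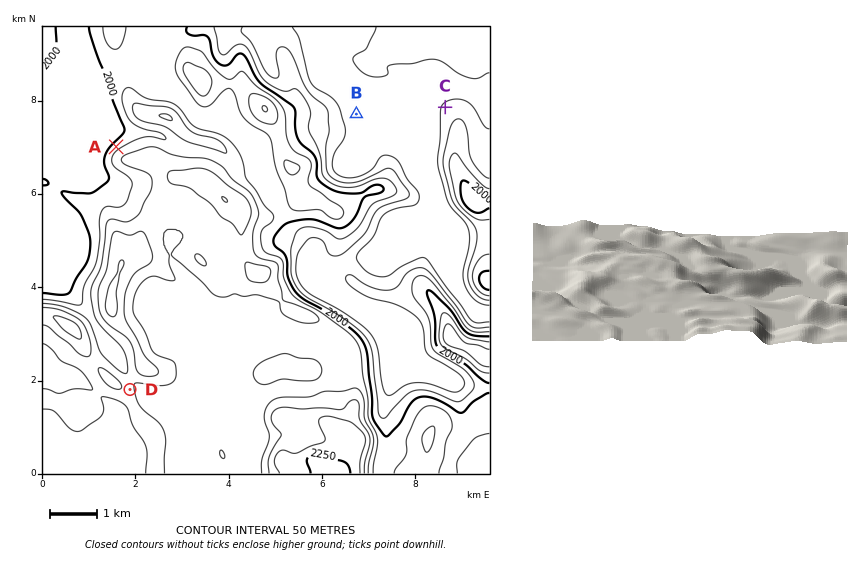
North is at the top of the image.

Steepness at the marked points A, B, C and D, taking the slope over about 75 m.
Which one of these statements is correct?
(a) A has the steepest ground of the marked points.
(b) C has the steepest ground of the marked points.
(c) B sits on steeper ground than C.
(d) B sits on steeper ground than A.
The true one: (a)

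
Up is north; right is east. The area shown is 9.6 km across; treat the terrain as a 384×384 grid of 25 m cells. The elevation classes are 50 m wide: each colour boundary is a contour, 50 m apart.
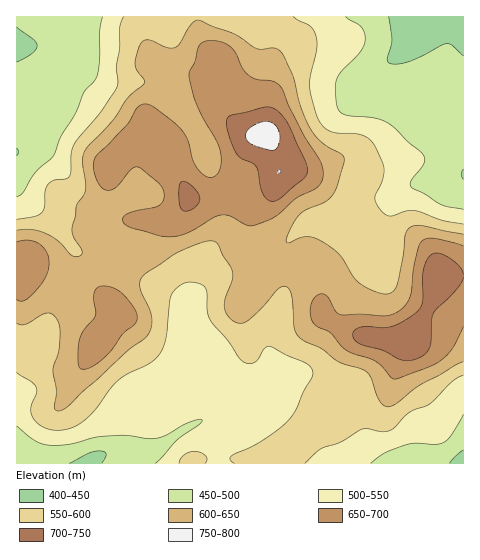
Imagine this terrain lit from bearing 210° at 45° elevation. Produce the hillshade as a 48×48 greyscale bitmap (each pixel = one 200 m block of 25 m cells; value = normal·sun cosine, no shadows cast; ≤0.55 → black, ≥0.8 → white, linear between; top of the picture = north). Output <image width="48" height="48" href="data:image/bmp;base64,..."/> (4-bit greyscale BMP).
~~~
<image width="48" height="48" href="data:image/bmp;base64,Qk32BAAAAAAAAHYAAAAoAAAAMAAAADAAAAABAAQAAAAAAIAEAAATCwAAEwsAABAAAAAAAAAAAAAAABEREQAiIiIAMzMzAERERABVVVUAZmZmAHd3dwCIiIgAmZmZAKqqqgC7u7sAzMzMAN3d3QDu7u4A////AMzMzN3bmHiZh3Z4mZmZmqqru7u7u8zcy8zN3d3cuqu6l2Z4iIiJmqqru7u8zM3du83u7t3u7d3bqGZ4iIiIiZqru7vNzM3cut7//t3d3dzLqYiImZiIiJqru7vNy8y6mu7/7Mu7u7qqqqmZmZmYiJmqqqvMu7upmd3My7qqmamZqqqqqpmZmZmqqavdy7upmbuqu6qpmZmZqqqqqqqqqqqqmazdzMuqmburu7uqqqqqqqqqqqqqqqmZmazdy7y6qszMzMu6qqqqqpqqu7uqqqmZmrzdy8zLu8zcy8zLu7uqqpqqu7u6qqqrvN7u3d3czLu7qrzLu7u6qZmqvMuqq8zN7v//7u7czaqqq7zLu7u6mZmqvLqqvN7v////7ty7vLuqu7uqqrupmZqrzLqrze/////tzLqZmsy7u7mImruYiZq83cqrze/+7dupmZh4mdy7u6mImrl3iavN7su7zN7cuXVEV3d4mcy7u6qZqpZWiavO7cu7vM3KhkIjRXiJmcu7u7qqqWRGiavN3Lqru8uoZlREVnmqqbuqqqqql0NXmqu7uqqqu7qHZmZmeJu7qruqmqqYdUV5qqu7qpmaq6l3d3d4mrzLqrupmqmHZniqqrvLuqmZqqmHd3eIq8y6maqYiZh3eJq7u7zMy7qZmqmHd4iJq8yod5h2eIiImqu7u7zMzLqYmamIeImZq7qXZXdUV5qqqqq7zMzMzLqYmZmIeJmZq7p1RFQjWKu6q7u83dzMzLqZmZiHiJmZq7hCESETeruqvMzd7d3MzLqqqZh3iZmYqpUQABE2mqqrzMzMzMzM3Lu7qZiImZl3iGIAAEVpqqq7upmJrMu8zLvMuqqpmYdmZkIRIniauqq7qId4rLqru7zdy7y6qYdmZUMzRYm7qYrMuZiazKiJqrzuzM3KmYiIdlVVZpqph5ztupq923VXmrzdy8y5mZmZiHd3d5mYeL7tuqve2VRYmrzcuqqHiZmZmZmJiJh3et7cqrzdt0V5q83bmIZWiZmIiZmZmZiIm9ypmau7l2eaze7bh1M1eIh3eIiZqqmZq7mHiZqql2es7v/bhTEkZ3dmZ3iJqrqqqpd3eJmqhmi97t3KdBATRVVmZ3iZmrqqqYd3eJqpZGre7KmXQQATRERWZ4mZmaqqqYiHeJqXRYzuyXZTEAE0REVWeJqpmZqqqpmIiZl1V63cqGVCEBJGZmZniaqpmaqqqqmZmIdVec3KmXZUMiRXd3d4mqqZmKqqqqmZmHZXm8y6qYdlQzVniIiJqpmYiKqqqpmaqpiavMuql2ZlRFZ4iIiZmYiIiJmZmZmrzMzMzLqqhUVVRWeJmZmYh3eIiIiZmZmrzMzLqZqqdUVmZniJqqqYh3d4iIiImaq7u7qXZ5qpZEZ3d3iJqqqZiIiIiKqqqqu7u7l1aKqGQ0aId3iJmZmZmIiIiLu7qqq7zKhleZhTEliIdneIiIiIiImZmbu6qqqru5dmiZdCJHmYdnd3d4d3iJmqmbuqmZqruoZniYZDRomXZ3d3d4d3eJmqmQ=="/>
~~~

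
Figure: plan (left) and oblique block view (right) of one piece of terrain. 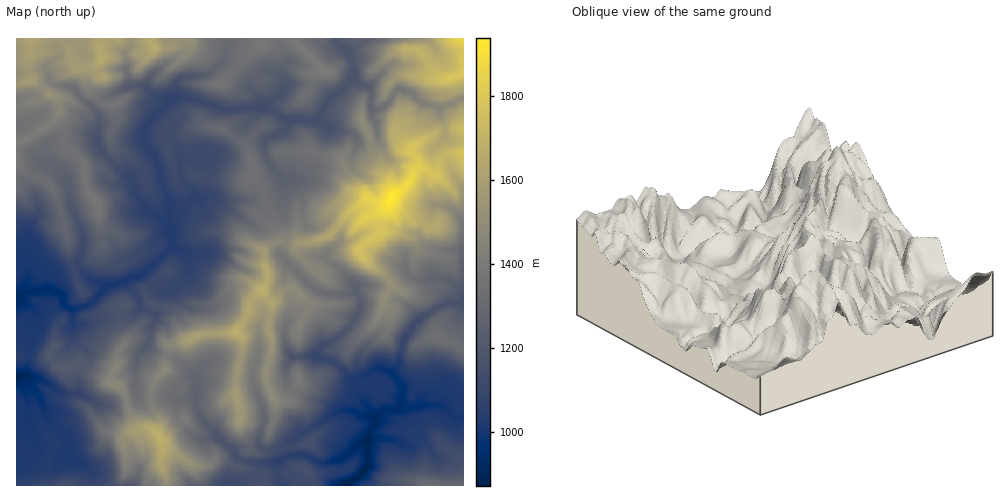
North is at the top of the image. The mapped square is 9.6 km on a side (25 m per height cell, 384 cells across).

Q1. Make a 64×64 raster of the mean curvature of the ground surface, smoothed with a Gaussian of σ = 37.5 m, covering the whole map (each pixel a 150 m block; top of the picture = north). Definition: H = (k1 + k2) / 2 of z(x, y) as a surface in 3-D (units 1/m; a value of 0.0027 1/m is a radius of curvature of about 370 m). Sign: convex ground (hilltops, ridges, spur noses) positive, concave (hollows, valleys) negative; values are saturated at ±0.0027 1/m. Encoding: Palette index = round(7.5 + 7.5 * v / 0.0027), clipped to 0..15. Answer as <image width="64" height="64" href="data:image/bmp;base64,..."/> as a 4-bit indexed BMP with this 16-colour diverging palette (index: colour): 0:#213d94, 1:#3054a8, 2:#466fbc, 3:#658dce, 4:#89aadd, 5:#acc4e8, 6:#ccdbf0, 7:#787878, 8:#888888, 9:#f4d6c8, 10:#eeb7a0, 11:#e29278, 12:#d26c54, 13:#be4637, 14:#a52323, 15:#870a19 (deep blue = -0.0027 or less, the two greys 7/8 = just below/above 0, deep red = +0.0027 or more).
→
<image width="64" height="64" href="data:image/bmp;base64,Qk12CAAAAAAAAHYAAAAoAAAAQAAAAEAAAAABAAQAAAAAAAAIAAATCwAAEwsAABAAAAAAAAAAlD0hAKhUMAC8b0YAzo1lAN2qiQDoxKwA8NvMAHh4eACIiIgAyNb0AKC37gB4kuIAVGzSADdGvgAjI6UAGQqHAKurvN26qqnHAuM9VwJFI0aKu5ZYhqkxAI+GmIic7+3NZmZUaJdlNY+gl46DLYVlVlVqh5hpyK27EIy6qqiGVmZ3d4ZmZlZzX7Br/TO+/7Vt/Jp3ms63q8/QBHl3V4ZHZ3eHh3dlVkRvhTjWaP2o+pQQEhFqyBAQOfsKqnZolkZpiIeId3aIcX9XZeuNlnTrgdztuUAAbZhAyQipd1ejZ5qIdoiGd4yTvylly8ZXZ9QBfDI1nszZeJgaOqp2RoTLiod3iXZlN6TJSljuhGQWMHepDsYzjcdnmFImUzaGWMhod3iXZ3Zp6Zzoa/mlJbcEfKUn9WUSvIeJqSypqZh7t2iHeXaHZWzEmdv/yFSNgUev3GH3d0cHuYm9Y6qYeHd2aIeJaIh2nmd2qpSrSPgHVI74kMpjWnI5qpZSeaqYiIllh4hnVDf3VxjGJ6dIxCuWWtlgyzd6iFJEJ1Y1NXmplmmWpWd4v7ARPYNLZlaih41N2VDNrs26V3epXHhGUUM2ibaiipikBGMvUoxGVXRnja6nBPybhCSIeIaKu1Tmi4iIt1fHFEF4iJ9DfkZ6g2h3r4UJ90hbq5Z3d4iIk7hmiHeJbDJ9g4r//DR+dWmmV1R/Yy62OMqHiHaJmItTiIh3dyIhV6tYmrtIVavWZ2V3VX+CT5YY+pqKckSKpjiHd3ZXhJeOymeGa7REl8+mVmiWb5JPtg73fP0mliQyeYd3ZkjGjIuqqUep/FKUn3NXRmVvsyvmB+g0QE5LZFgol2VWatdb6EaLNGjIYoaGM3lWUzjkF/lQAANVzzpzSTfJdWR9p0XMZLVYZ+tjI0x6l1VFN+UU+AX5RNyek7Zskfp2iZyHZH+0WKZmn7kz7776ZVRl9wT3CvhiA5rXS89Q37q8t4h1XGZreId7y3L3Te///t/rF/YO53SjCcyT7FA5zLh2iHZcc1Z3d1abUaN5N5qqz5QL8wrXdatQi+hrhgishoeod1nnR0VWZknzR+N6d1VJ9kblJdpnvNgIr0yoQG6nhrp3ZspP25d4NIMld6ZVVlW+k9Y1e5h0VQR+ibtjA8yVhliJQRApypqxS8q2NWZFVL1D+WZXqKvcYFnpxkixBnQZ26w42zCavcG6ZXXMmbdEvGbtY6vLq76RV/UTvNtyRRRTcxWf4zeqRcZVVWVDfGWY7zlX+lEAEya62Y/IeamkaHYmhrx5MUWNuHdmdlVYlTbvdH+iBa24JTE/qamJrFeViql21xRXMSN6mIZ3Z5q97EvjPCCN6XIzRY6FM0VTZpaIh1jCaom5RBfMqFd2ib0wHOhVCNubM2ev6GNqdXe1hph2WWaoiJupYWypV4ZWYFvPpCFtq2Ani/t0MshFebOHh2V7RsmHVomXFqdodlQ/901zF8kzOom/9BSSqXis1Id2dZ2Bm7pZZpqDZVZlM2QCn0BNdDQGrfs2aDJMqFRSh3VnjqF6xmt2V7hXiYZGmu/dy4zfyUAmrqqkVWgiV4N2ZYmegHmVrLumZ1mJiGeM2VRrWcrv+wkGzdqc1JiqoZVmm61heoi4irl1V4mcqKqWRHZ5YBKfDOEnuYMy3dvShUu4uyN6t5dmeHWFiHZnmlFZeCeTZQnQ/GZ01duY2pF4RFfYGJ7FRWZ2ZpWYdmiUK7eIOYaKgulOyZi3h4X8cHqiedQ2fLdlZ1aXd3lnh0fsh4dYlanFbaNnvZhnY4IHfFN7sWidyGqGaZVZWGhldkVph1ilt5tlrZm9pWVRM3e5Nn2SWduYqFSJpHmEZlVmdlqHaGiVhpdd84/oeEWU9dZHrXNrxmWIR6p0mmZ3Zpu6iYZ3d1dCj8+ErM2XOVzwhZvZU2ylNYZYqUW4apiImqiZllZlVUm2lgZ7S/csrVOKqnV0bKVdc2ipOLWql3iZqahkZnd3eFhBapwU+VznC7hlZ1Vst8c3eZg4pZd2ZmiKuBeHl2ZVlkp5iSvbx7Q7x1d1iI2ocZa5hkmWd3d2ZYyzSnZ4d4jUeWeQEk1ztFuzaGiZy2QJuqdkaoZ3d2U1rJG+qZmqrKo4mDXc6EKbzpVmeJuVZD6XZkeLZ3ZlVFjLYsy6mrdnfjPGCbnaUlhozqQ2mIlifYZmSJlZhmVWm5tgNnVrlkVtE/BNmJ3pMTRWvoR4ZVKNllZYqFiZmr3HWcdROMyWNCEK8G+WVo3Sq1Zp2Yd5ZFm4dUeaZ6rN3bZFvttWhlZDar+wfbd2ZqX9hmVqmKS0WKuGVHmVaaiHrMhcsyISNKZ3vySMyKmWNYimVErlSrB6l3qFV5mNt0EBNlMzyXmyiXe/AlvZtcoKm7u3NpbpCN77U2h1aYUhBHVDVIq+y5Q4ho8MAOrTACAJNGfv7oCrMp/odEVDIjZ4mcxnU2jcmDN3jxnwuTGazHBzRvllCKRiAJxFZmRniryohXqVNp2lUwiJFvoAA3dVl+76IgEKW8qAEArJKP//7bhVu6ZRNpeJQ0ID70Wr3NyVSdoJ7Ytd//h8QfxAAAGJqXaIhlarus6iGfA43vu5vvtZVElp7JlAAK+AD+d3hhiahmZWbrd87Jca/wepaHl0SmuVN5qGfdnUGfhAr4iqYnqoZWlUJaxp9UVb0QQEqGVKW8unOoYp3LDdrpcm2HimWZqIe2V8x1ZSZla/jGvHRVtIhnZsZlyWM0hv++iMd3ZZeaqXWMuGZiRruq3//8Q3dmm5hHZ2ena7GKtDeG1meGd2mXaMhTeRioITEQECA6vN"/>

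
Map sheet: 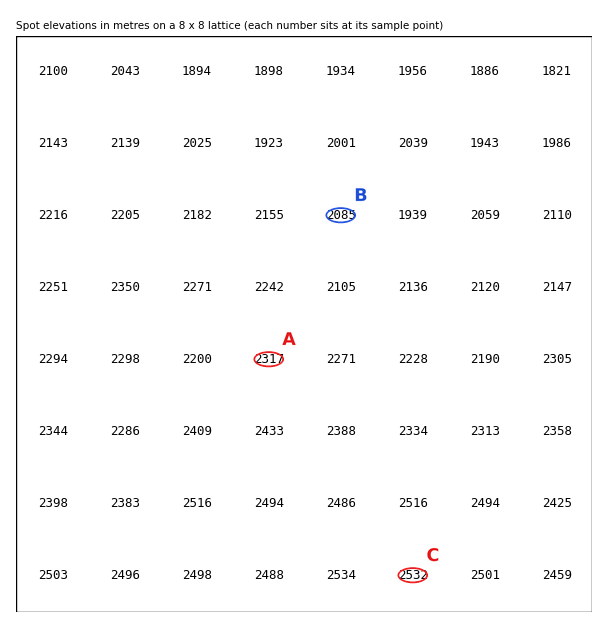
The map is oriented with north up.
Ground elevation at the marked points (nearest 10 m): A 2320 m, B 2080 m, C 2530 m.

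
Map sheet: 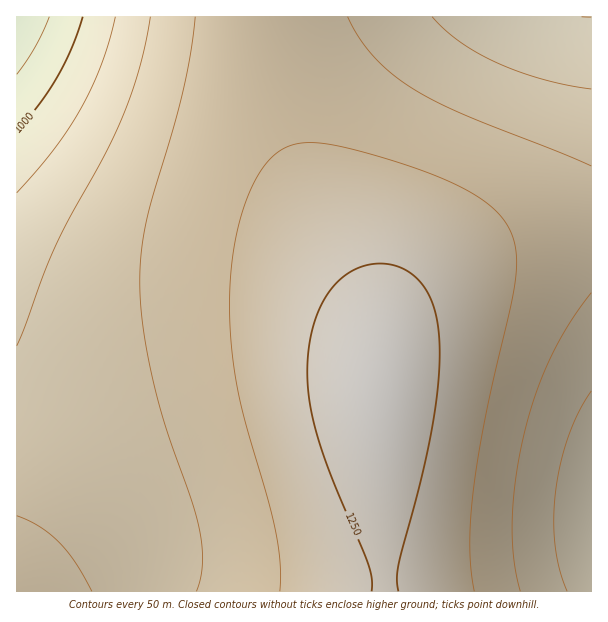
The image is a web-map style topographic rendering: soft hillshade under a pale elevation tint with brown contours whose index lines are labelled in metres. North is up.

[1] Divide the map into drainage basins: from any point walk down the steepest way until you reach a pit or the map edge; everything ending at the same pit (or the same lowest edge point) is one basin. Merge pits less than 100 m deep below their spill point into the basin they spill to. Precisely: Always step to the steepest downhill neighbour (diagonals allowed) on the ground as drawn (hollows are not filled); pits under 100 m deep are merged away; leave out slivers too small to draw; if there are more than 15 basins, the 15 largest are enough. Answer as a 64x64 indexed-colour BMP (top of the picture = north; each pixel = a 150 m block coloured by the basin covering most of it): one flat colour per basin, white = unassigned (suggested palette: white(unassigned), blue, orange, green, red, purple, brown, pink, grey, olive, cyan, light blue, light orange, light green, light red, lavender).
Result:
<image width="64" height="64" href="data:image/bmp;base64,Qk12CAAAAAAAAHYAAAAoAAAAQAAAAEAAAAABAAQAAAAAAAAIAAATCwAAEwsAABAAAAAAAAAA////ALR3HwAOf/8ALKAsACgn1gC9Z5QAS1aMAMJ34wB/f38AIr28AM++FwDox64AeLv/AIrfmACWmP8A1bDFABEREREREREREREREREREREREREREzMzMzMzMzMzMzMzERERERERERERERERERERERERERETMzMzMzMzMzMzMzMRERERERERERERERERERERERERERMzMzMzMzMzMzMzMxEREREREREREREREREREREREREREzMzMzMzMzMzMzMzERERERERERERERERERERERERERETMzMzMzMzMzMzMzMRERERERERERERERERERERERERERMzMzMzMzMzMzMzMxEREREREREREREREREREREREREREzMzMzMzMzMzMzMzERERERERERERERERERERERERERETMzMzMzMzMzMzMzMRERERERERERERERERERERERERERMzMzMzMzMzMzMzMxEREREREREREREREREREREREREREzMzMzMzMzMzMzMzERERERERERERERERERERERERERETMzMzMzMzMzMzMzMRERERERERERERERERERERERERERMzMzMzMzMzMzMzMxERERERERERERERERERERERERERMzMzMzMzMzMzMzMzEREREREREREREREREREREREREREzMzMzMzMzMzMzMzMRERERERERERERERERERERERERETMzMzMzMzMzMzMzMxERERERERERERERERERERERERERMzMzMzMzMzMzMzMzEREREREREREREREREREREREREREzMzMzMzMzMzMzMzMRERERERERERERERERERERERERETMzMzMzMzMzMzMzMxERERERERERERERERERERERERERMzMzMzMzMzMzMzMzEREREREREREREREREREREREREREzMzMzMzMzMzMzMzMRERERERERERERERERERERERERETMzMzMzMzMzMzMzMxERERERERERERERERERERERERERMzMzMzMzMzMzMzMzEREREREREREREREREREREREREREzMzMzMzMzMzMzMzMRERERERERERERERERERERERERETMzMzMzMzMzMzMzMxERERERERERERERERERERERERERMzMzMzMzMzMzMzMzEREREREREREREREREREREREREREzMzMzMzMzMzMzMzMRERERERERERERERERERERERERETMzMzMzMzMzMzMzMxERERERERERERERERERERERERERIzMzMzMzMzMzMzMzEREREREREREREREREREREREREREjMzMzMzMzMzMzMzMRERERERERERERERERERERERERESMzMzMzMzMzMzMzMxERERERERERERERERERERERERERIjMzMzMzMzMzMzMzERERERERERERERERERERERERERIiMzMzMzMzMzMzMzMREREREREREREREREREREREREREiIjMzMzMzMzMzMzMxERERERERERERERERERERERERESIiIzMzMzMzMzMzMzERERERERERERERERERERERERESIiIiIzMzMzMzMzMzMRERERERERERERERERERERERERIiIiIiMzMzMzMzMzMxERERERERERERERERERERERERIiIiIiIiMzMzMzMzMzEREREREREREREREREREREREREiIiIiIiIiMzMzMzMzMREREREREREREREREREREREREiIiIiIiIiIiMzMzMzMxEREREREREREREREREREREREiIiIiIiIiIiIiIzMzMzERERERERERERERERERERERESIiIiIiIiIiIiIiIiIjMRERERERERERERERERERERESIiIiIiIiIiIiIiIiIiIhERERERERERERERERERERERIiIiIiIiIiIiIiIiIiIiERERERERERERERERERERERIiIiIiIiIiIiIiIiIiIiIREREREREREREREREREREREiIiIiIiIiIiIiIiIiIiIhEREREREREREREREREREREiIiIiIiIiIiIiIiIiIiIiERERERERERERERERERERESIiIiIiIiIiIiIiIiIiIiIRERERERERERERERERERESIiIiIiIiIiIiIiIiIiIiIhERERERERERERERERERERIiIiIiIiIiIiIiIiIiIiIiERERERERERERERERERERIiIiIiIiIiIiIiIiIiIiIiIREREREREREREREREREREiIiIiIiIiIiIiIiIiIiIiIhERERERERERERERERERESIiIiIiIiIiIiIiIiIiIiIiERERERERERERERERERESIiIiIiIiIiIiIiIiIiIiIiIRERERERERERERERERERIiIiIiIiIiIiIiIiIiIiIiIhEREREREREREREREREREiIiIiIiIiIiIiIiIiIiIiIiERERERERERERERERERESIiIiIiIiIiIiIiIiIiIiIiIRERERERERERERERERESIiIiIiIiIiIiIiIiIiIiIiIhERERERERERERERERERIiIiIiIiIiIiIiIiIiIiIiIiEREREREREREREREREREiIiIiIiIiIiIiIiIiIiIiIiIRERERERERERERERERESIiIiIiIiIiIiIiIiIiIiIiIhERERERERERERERERERIiIiIiIiIiIiIiIiIiIiIiIiEREREREREREREREREREiIiIiIiIiIiIiIiIiIiIiIiIRERERERERERERERERESIiIiIiIiIiIiIiIiIiIiIiIhERERERERERERERERERIiIiIiIiIiIiIiIiIiIiIiIi"/>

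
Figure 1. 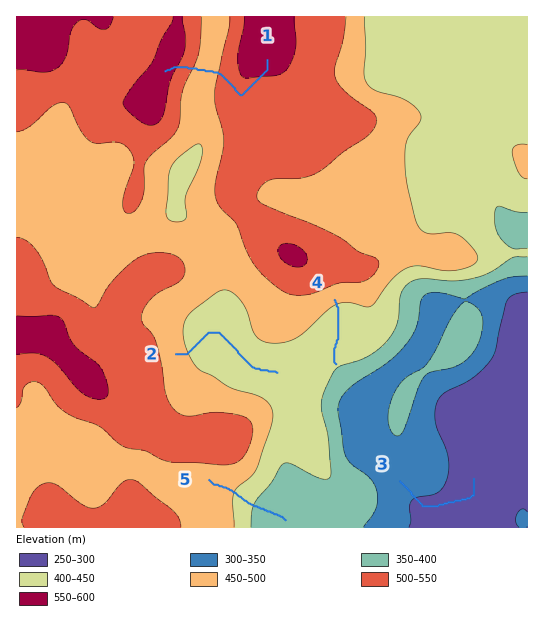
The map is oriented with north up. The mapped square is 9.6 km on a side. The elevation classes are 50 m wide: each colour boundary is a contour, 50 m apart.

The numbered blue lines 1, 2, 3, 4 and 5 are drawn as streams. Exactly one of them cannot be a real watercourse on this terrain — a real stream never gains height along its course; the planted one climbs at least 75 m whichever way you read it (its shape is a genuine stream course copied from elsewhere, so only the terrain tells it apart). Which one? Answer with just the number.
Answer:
1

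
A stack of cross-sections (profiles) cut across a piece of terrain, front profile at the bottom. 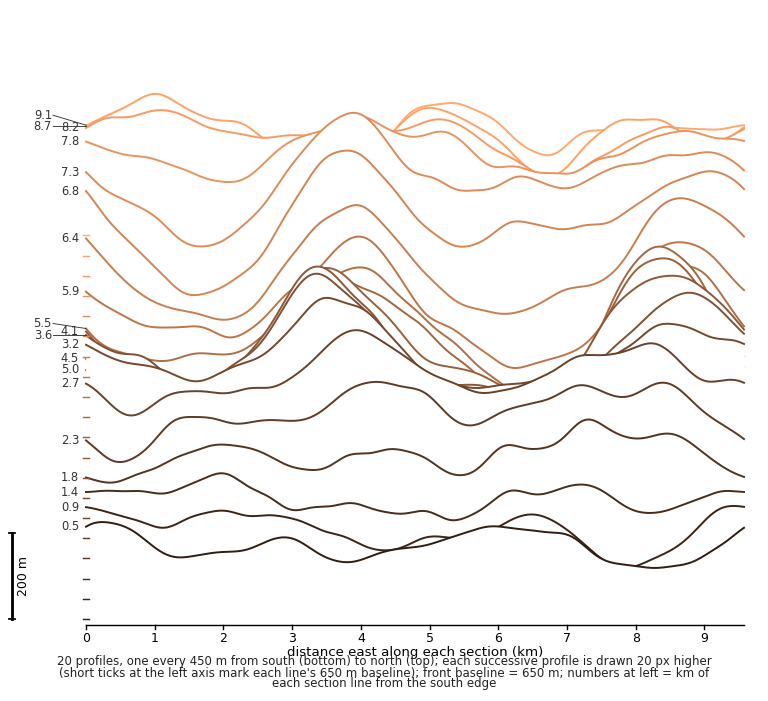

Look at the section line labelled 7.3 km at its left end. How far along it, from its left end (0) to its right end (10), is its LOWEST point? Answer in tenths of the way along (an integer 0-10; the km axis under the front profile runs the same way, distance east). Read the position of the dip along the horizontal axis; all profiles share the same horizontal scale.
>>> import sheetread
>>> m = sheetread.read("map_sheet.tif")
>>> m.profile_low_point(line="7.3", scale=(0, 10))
2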